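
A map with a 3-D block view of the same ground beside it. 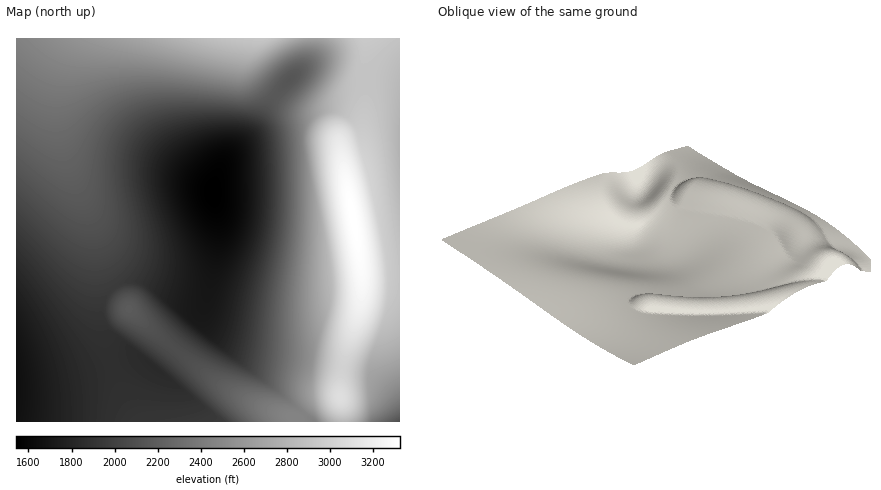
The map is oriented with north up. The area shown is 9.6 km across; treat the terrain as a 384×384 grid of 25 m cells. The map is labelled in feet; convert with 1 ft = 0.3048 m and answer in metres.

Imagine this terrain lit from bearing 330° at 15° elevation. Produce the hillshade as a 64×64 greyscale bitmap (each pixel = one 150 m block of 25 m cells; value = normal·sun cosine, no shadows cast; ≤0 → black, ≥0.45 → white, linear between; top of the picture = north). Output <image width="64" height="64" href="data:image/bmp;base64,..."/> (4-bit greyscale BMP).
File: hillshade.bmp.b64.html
<image width="64" height="64" href="data:image/bmp;base64,Qk12CAAAAAAAAHYAAAAoAAAAQAAAAEAAAAABAAQAAAAAAAAIAAATCwAAEwsAABAAAAAAAAAAAAAAABEREQAiIiIAMzMzAERERABVVVUAZmZmAHd3dwCIiIgAmZmZAKqqqgC7u7sAzMzMAN3d3QDu7u4A////AJmZmZmZmZmZmZmZmZmZmZmYZ3eIiZmZmXZmVDIQABERmZmZmZmZmZmZmZmZmZmZmYd3eIiZmZqZd3dlMhABIiKZmZmZmZmZmZmZmZmZmZmYd3iJmaqqu6mImHZUMiMzM5mZmZmZmZmZmZmZmZmZmYd4iJmqu7u7qZqqmHZTRFREmZmZmZmZmZmZmZmZmZmYd4iZqru8zLqqq8y6h2RWZVWZmZmZmZmZmZmZmZmZmId4iZqrvM3Lu7u83cqYZVZmVZmZmZmZmZmZmZmZmZmHeImaq7zN3Lu7u83ty5hlZ2ZlmZmZmZmZmZmZmZmZmHeImaq7zNzLu7u7ze3LmGVXdmaZmZmZmZmZmZmZmZiHeImaq7zNzLu7u7vN7cqXZFd2ZpmZmZmZmZmZmZmZh3eImaq7zMy7u7u7u73tuodURnZmmZmZmZmZmZmZmYh2d4maq7zMy7u7u7u7vN26h1M2dmaZmZmZmZmZmIiId2d4iZq7zMu7u7u7u6qs3bqHUyV3ZpmZmZmZmZiIiIdmd4iZqrvMuqu7u7u6qqvdypdUJGd2mZmZmZmZiIiIdmd4iZqru7uqq7u7u7qqqt3Ll2QzZ3eZmZmZmZiIiHZmd3iZqru7qqqru7u7uqqqztuoZTJXd5mZmZmZiIiIdmZ3iJmqu6qaqqu7u7u7qqq93Kl1Q0Z3mZmZmZiIiJh3Z3iJmqqqmZqqq7u7u7uqqq3suYZTNneZmZmZiIiImZh3iJmaqpmZmqqru7u7u7qqrO26h1Q1d5mZmZiIiIibqYiJmaqZiJmZqqu7u7u7u6qr3cqXZDV3mZmYiIiIiJzLqZmaqYiImZmqq7u7u7u7uqrNyphlRXeZmYiIiIiInNy6qamYiIiJmaqru7u7u7u6qs3LmHVFeIiIiIiIiIiK3ty6mIiIiImZqqu7u7u7u7uqvcuYdkV4iIiIiIiIiIis3LmHeIiIiZmqq7u8zMy7u6q8y5h2VXiIiIiIiIiIiIiZmHd3iIiJmaqru7zMzMu7ury6mHZVeIiIiIiIiIiId3d3d3eIiImZqqu7zMzMy7u7vLqYdlZ4iIiIiIiIiIh3d3d3eIiIiZmqu7vMzMzMu7u8uph2VniIiIiIiIiIiHd3d3d4iIiZmaq7u8zMzMy7u7y6mHZmeIiIiIiIiIiId3d3d4iIiJmZqru7zMzMzMu7vLqYdmZ4iIiIiIiIiIiHd3d4iIiImZmqu7vMzMzMy7u7uph2Z4iIiIiIiIiIiIh3eIiIiImZmaqru8zMzMzLvLu6mHZniIiIiIiIiIiIiIiIiIiIiZmZqqu7zMzMzMu8y6qYdmeIiIiIiIiIiIiIiIiIiIiJmZmqq7vMzMzMy8zLqZh2Z4iIiIiIiIiIiIiIiIiIiJmZmZqqu7zMzMzMzMupiHZ3iIiIiIiIiIiIiIiIiIiIiZmZmqq7vMzMzMzMy6mHdneIiIiIiIiIiIiIiIiIiIiJmZmZqqu7zMzMzMzLqYdmeIiIiIiIiIiIiIiIiIiIiIiZmZmqq7vMzMzMzMuph2d4iIiIiIiIiIiIiIiIiIiIiImZmaqru7zMzMzMy6mHZ3h3iIiIiIiIiIiIiIiIiIiIiZmZmqq7vMzMzMy7qYd3eHeIiIiIiIiIiIiIiIiIiIiImZmaqru7zMzMzLuph3eHd4iIiIiIiIiIiIiHd3iIiIiJmZqqu7vMzMzMu6mHd4d3iIiIiIiIiIiId3d3d3eIiImZmqq7u8zMzMy7qYd4h3eIiIiIiIiIiHd3d3d3d3eIiJmaqru7zMzMzLuph3iHd4iIiIiIiIiHd3d3d3d3d3iImZqqu7u8zM3Mu6mIiIh3iIiIiIiIiHd3d3d3d3d3d4iJmqq7u7zMzcy7qYiIiHeIiIiIiIiHd3d3d2ZmZmd3d4iZqqu7u8zNzLupiIiId4iIiIiIiHd3d3dmZmZmZmZneImaq7u7vN3MuqmImIh3iIiIiIiHd3d3dmZmZmZmZmZneJmqu7u83dy6mIiYiHeIiIiIiId3d3dmZmZmZlVVVVZniJqqu7zu7cupiZiId4iIiIiId3d3dmZmZmVVVVVVVVVniZqqvP/+3LqZmIh3iIiIiIh3d3dmZmZmVVVVVERERFVomaqr3//+y5mYiHeIiIiIh3d3dmZmZlVVVVRERERERWeJqqu+//7bqZiId4iIiIiHd3d2ZmZlVVVVREREMzNFZ4q7zLve3bqpmIiHiIiIiId3d2ZmZmVVVVVEREQzM0RXirzd3Lu6qqmZiIeIiIiIh3d3ZmZmVVVVVURERDMzNFaKve7u3LqqmZmIh4iIiIiHd3dmZmZVVVVVRERERDM0Rnm87//tyqmZmYiIiIiIiId3d2ZmZlVVVVVUREREQzM0aJve//7cqZmZiIiIiIiIh3d3ZmZmZVVVVVVERERDMiNGir3v/+26mZiIiIiIiIiHd3d2ZmZlVVVVVVVVVUQyIjRXm97/7cqZmIiIiIiIiId3d3ZmZmZlVVVVVVVVVDIREjV5vN7ty6mIiIiIiIiIiHd3d2ZmZmZlVVVVVVVVQhAAE0aKvN3LqYiIiIiIiIiId3d3dmZmZmZmZmZmZmZTIAABJFeavLupiIiIiIiIiIiHd3d3dmZmZmZmZmZmZmUxAAACNXiaqqmIiIiIiIiIiIh3d3d3dmZmZmZmZmZmZlMQAAAjVniZmYiIiIiIiIiIiId3d3d3d2ZmZmZmZmZmZCEAABI1Z4mYiIiI"/>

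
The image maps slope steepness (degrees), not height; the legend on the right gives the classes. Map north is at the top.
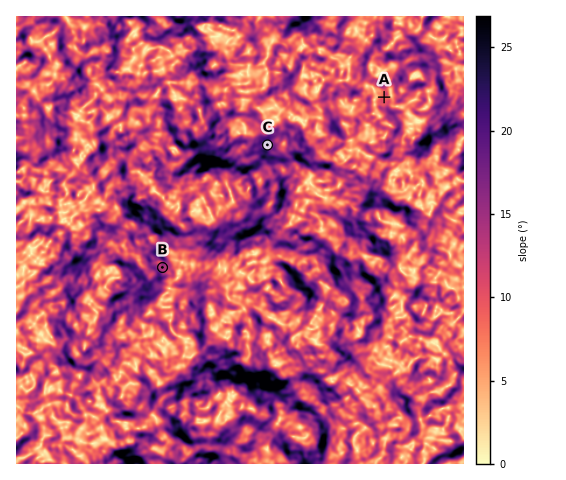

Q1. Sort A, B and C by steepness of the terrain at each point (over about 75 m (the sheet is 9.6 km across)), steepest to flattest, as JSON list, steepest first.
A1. ["C", "B", "A"]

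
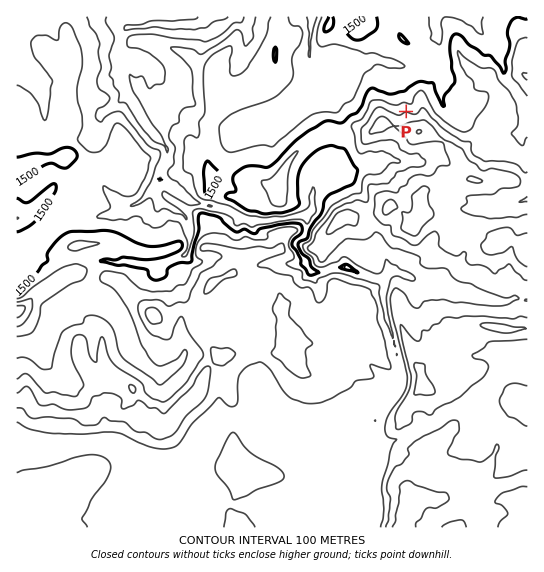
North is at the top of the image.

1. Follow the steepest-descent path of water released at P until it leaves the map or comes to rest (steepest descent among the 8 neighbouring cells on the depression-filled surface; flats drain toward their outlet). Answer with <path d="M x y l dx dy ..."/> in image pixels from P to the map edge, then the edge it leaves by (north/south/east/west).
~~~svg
<path d="M406 111l0-18-5-8 0-18-3-2-7 0-1-2-4 0-9-4-4 0-6 6-8 0-1 1-12 0-1 1-4 0-14 8-2 0-7-6-8-10 0-2-1-2 1-2 0-18 1-1 0-17"/>
exit: north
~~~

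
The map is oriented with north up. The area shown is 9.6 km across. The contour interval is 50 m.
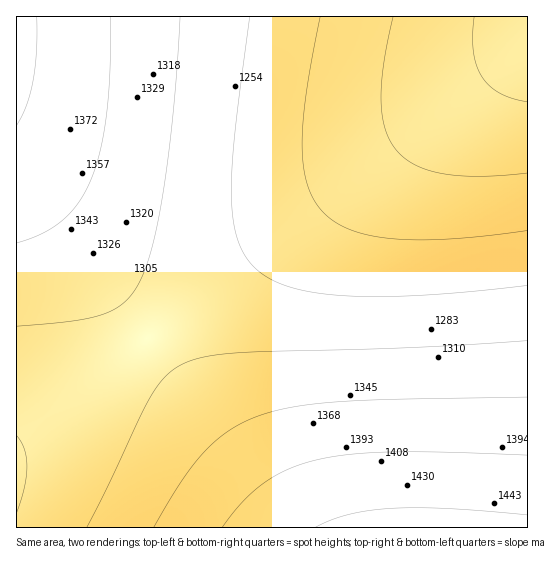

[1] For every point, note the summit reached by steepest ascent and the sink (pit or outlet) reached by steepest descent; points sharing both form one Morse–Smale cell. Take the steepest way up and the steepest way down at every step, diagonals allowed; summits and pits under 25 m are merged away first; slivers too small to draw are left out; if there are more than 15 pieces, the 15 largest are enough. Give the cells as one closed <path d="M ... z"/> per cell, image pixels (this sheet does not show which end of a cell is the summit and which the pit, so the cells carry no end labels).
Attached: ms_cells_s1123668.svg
<path d="M527 47l-379 291 146 190 234-1z"/><path d="M527 16l-510 0-1 150 131 173 376-288 5-5z"/><path d="M147 339l-131 100 0 88 277 1z"/><path d="M17 167l0 272 130-100-4-8z"/>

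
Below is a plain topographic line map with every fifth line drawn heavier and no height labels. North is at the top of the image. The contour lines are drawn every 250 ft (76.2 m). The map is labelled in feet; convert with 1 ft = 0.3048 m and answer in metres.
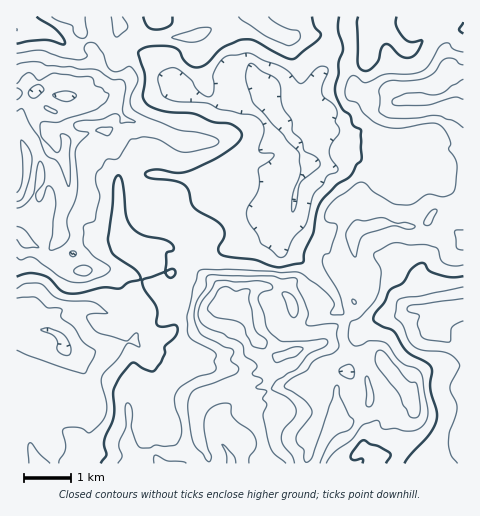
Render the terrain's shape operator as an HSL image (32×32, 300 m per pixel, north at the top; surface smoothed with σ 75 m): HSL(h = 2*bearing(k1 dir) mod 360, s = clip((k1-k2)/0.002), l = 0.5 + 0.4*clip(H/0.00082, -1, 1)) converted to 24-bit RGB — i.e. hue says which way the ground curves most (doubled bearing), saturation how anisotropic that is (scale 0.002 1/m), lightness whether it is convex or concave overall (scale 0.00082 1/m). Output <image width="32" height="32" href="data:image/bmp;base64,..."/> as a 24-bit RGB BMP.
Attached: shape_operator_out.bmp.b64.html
<image width="32" height="32" href="data:image/bmp;base64,Qk02DAAAAAAAADYAAAAoAAAAIAAAACAAAAABABgAAAAAAAAMAAATCwAAEwsAAAAAAAAAAAAAoltTlrl4ZlV3lWWRbad8QGt9aWQ2wpscVueQ3VCthVvKj3zLU0B6tfKgiWrEGgxTfsKNtTFx1WfEzv3YKBNu/8S6PSuFHn4yUIxEZTttf4lQy4lzlFFYN3hKdadYlG1Im7eTnnpucmJ1XYV+jbaFMi6Pjni3tujBcdBXeDyKU6m4oCOq13Khvf22Ow89TZeJYGRFdz9o4/3OZHAxOitSz1hp6HGms5JaDzowektNgpNaiZBFuJpOVpNzVK1YNiVwaqtwp3qoi3ujdLe2ooGVKFFzpF2t0rBpyapSNYJ/VWcyKBct7vCo4+szNh5UkVxhVXFqUaeX89+sjGdIMmBVMHd224mp79zrNiqkNoCNsI6yrl+Z2NCCO797YZN/JXBxR4xUVm9MoaFoan5edmJbSnJ6KxxJ48yOxNCAYUCXei+ANkV94uuu5WgzEyo0gHivmqy+WJ6uxZ+S59PcUHHQJlaYtb6LlbuG/kD0Qbi8T3eLiWKt7PDbb63YWUqznGeooJSBWmOGn6B5fXxpaIR7YkmIMSFnzey4xHVwUUaKbk2yRnjBrcu9+tHtejneG4s7WZNBglqPoue/yOXpmTbHSzSIy5dlZrtWYSCD6KqjQ0COZ6pR6PrRNUKZXkd9kXGeZ4VncF50jp9/hZimcZOsTxpueM/FtsmQsHJzTVuMZquAMJawhcGwlYvG17Hz5NP4gEbRsbhTq9MAKjECODAQWEIuh9xkgUfRcx+W375fcTBsqvS/8/jTPSBRXVBHb29OaW+phbrRpNPih5PNizSpQUKtf6+ztImRvrySQUSozHh8OkgdTHsaRloeQUETYDMKsjg0tll646WW0V6dHJlYMZ2PNeogJg0VmNAvuiuGlfiydf/94qWsuxXajnKnV1qegbbRV66/gFs1SyUjWiUubJZCP25InYBlzNueQxU7n5VPwZTLf5q3fkRrdS8+nUe2z3I1Po841rz17r73znSCIDgaXXwlLpK2W+Xmakfhzf/MPCxaWpWtr1zWxbfejTHaf11BbkE5hmZVTyVJiUg+urdDOlMgMoQLej4PWpLCXq+3s0aDmh4aYisdeZQ+H1kxn9pr0/jrEv/2Y3Ts+sz/6sz/1Or2LK7JMDxnU9xg5IJXWatSKD45VWI7hDgvZx1IdTYia1kkWzUlUytCb6J4pbytjJTUxMvnJUZ6t5BFdYAkFDY43Dix1JqYebWXRI+ii/uLXdpBNBQeLiEFFpEGZZjD+MrckECNFj4qYNBjtoN/wnJ7SjFOTWBARDGChaK7n23Tz6DeOFe2Y4fLi9HWhMfCpIY9d2A2wFyUSnqKzYWWHGOhPBHI8ODbrJXBf6TGv/LEX5WsNg1J6MOOQeN6DUcVXmsU1gBZxttLJFUJNEkNZYknnDSInlRWFGEjJXIiJ1IQZWQrrCIvdn8YOVoHOU4RkpVQU5NWUqOGdUF1ntaILFSkBUVf89jf4KfVpN7V3duAPhgoLBlE1frRa1DLekKRXEWWiSjS89jmzZfHQK6MTxIcRkAQW2scfWIuNk4ZRneEMDtKllh/zaukuJ15PYxRQ4VVfa5sKUpYe5rQu+vPZy+iJ3uPJGke2/XWn5js+83+07L/e83/9O+uZiuAbWSlYxZcZ+2KnDM958KohTKUVWO4jIbUqY3Nn3y0dXaSiE2kSUGLS6S3rtPv4c/8z9j8ebnvjLPhic32MoKkxkMwPUVRRYhwev/PXd5Qk2xCXpRAz1pdrm3g5Znp9j3gZA9IiNRsdjRDfLxIyeGjpUC/gqKlQlt5r1SdtEZqqYd9xDxuQz+PUeJ+C+VdYMEn2pJkX1HMRYzESQoTOCYbobVUW1WJjc1wQHUeRV8cYXYzfH9Dl50sISQPSjAUgRActFuuu2p2oEyNqPWjbjpikWN+uGB3XUtvKjJZ3Z7IxLKivuLqgMX36pXn0M0wFZtCqpRTdahDKQogpV54dK+pW5BQaElOusiAjoJjZ4NIU2IwWXkqco89XTtuS0x9cGykurWajUWfzmiC1/NFSjcsZG9Ni11SnVlsQn6QObWW5H/Fp+DIdTKEVph88evVWT24fmM5tbU+MCJonn5snqptaoq1da3DnbWrnpCxl46zeYisf7GzgWeNR2ZvQXaIXkyB4WlHJVc8hqLS/8zmdFjVT1quX2jEhp7Rc6mqNoyfeuLQRUcXbDcunYlm7dhhQSVdlLyTXYSvJBloocScfbSxan2XZIxwhZt3f5Z9lmqRrp+CcFtWa2BZkHxsJVZYPDJY1oui1IuvG6hBfM5IsX7To6fle5TYlUXU5rnRPbB/MXIkC8mEOcCcMkx0/N6/E2Z8vK+VYZKoFRZewdOccWR4f29sfI5ueJVidXxda2JbsWZNhnFcaH9yb493P05xMUlqW72p48vezKnWiaxjTpNPg31Xb1dXR2Bon86SxY7q6ZHF/8zPFFCFQylp+/jQE2i5nax0q1hpGR1etsqQbGSMgoeXj5GZkn+Gg2xzamBznniEtaaabpGZbX2GVFd6LniQR6N7e55evISp3q20aHmShHxsZ1ZjaYVoebVRNSQh0V87/vLNAxI/i0OB7v7NFxqYklpTqmdLH0tcmLVjbm1Tem5LhXM+f4FBd4JYapSWbqauvqCsmF52c19qcoeAKIF4VGyLUqc9YVox2rtwnkhji1taaoF3aJZvh2xPXDZeq5Nm9fLAIwBGS8JP6/7NGQo+pGpgrkduO5x1dZRgc114gWRxnXZhm5JdcoFKVoQvNVQhbGstxnSVbG+tXqOMXkxzIx0Tp3o1PKdGlqVFm3hcipuCh2uRe05PgV9cY4aFY4Jz0PazUAB8cPLV/+fFGg07UZNRpUhxfcSFcF2DXktgfVlkjI28vaDanZLXkqrOW3ysW7J/HqRTnHjPkFG+kTySQVmvlbzEh5ewkVmDqppri3pFbVpEaqKCdpi+iW+yUqpmGgK1k+ZHRSxqw++mninyjEDPodDVslZhbTNSXrHMkubzgbzXgqfFl5rT1Kjlo4nYuJnOjcXCJYqojyB7loRpUIxnOGtBnUo3Y4FAq3NLvnRAdbJCXq0fKigPViYXsXAzLgUn5LpLpGokwK0ALi8ELVsJQGUdVuyizOz/pMXzf2XCjHnAnaq+a5qfXGOQt3Gpn5XF1L3cKgUufSYeiahxbLGZUx2mpEtEuVdWuEBpwqh1tIlOxUA+L2SINtGxddDCYo//lpj20O/7ilb/8Mz/sKPydW3KY/9tFT8YQWM5VGlBaW4+kWc4f0AnZGs3iYA6ZaIraQ8QPA1Puc6qcZ6NsWNTIwkq4eWRU8SuXWu+5q7UxJvllIngk5vgLqiPmo00//UhECsKk1MUSj8fZZEads+BlJ3V88PIL3JJJ1lEW1lFYVJBd007qKxhV6CAwKVeR4Chg06PQk6IsZJqmLNaVTygPirn7ezebbbLNUXMveHWqLrbs6rhon7OwnzosZbv8NvoRWr12db1zdf70d36xrTqPrHL9oTW8tnrNSeBXElZVDNAlXUueNUuM2pz09tuPCpebzs/UDczhoY9utVwGFBTQFuBu9mWfOXoLl6tlNubUJu+i0e04kjDwmx5RcmzlMSlwX6XNqRWeZVgYysr0H8aaF0aTT8W6bh1gSOFkkeTbDKNwNG51dCeGUU2t9QoKQseeTspYoJLb9Bph8J9PEx3IlJx3/SxNVgWRkslnKYkXHQyQj0nVVYv7unRaJW1cJF3uJSMnW5jLg8Qci8VqcpuwyNsI6stpj8cVh4fT0MiSWsukbxKx6uIxVG/PJWITyqhdKK7nFhzudl+ZIxNP3FaGENM5+JxrzO4PF19psOJZDo3LU8oWJmEl99ReaQzfYsnakcdURUHWBYgkuKFTaBPli2O07F3Qp69iaL60cz/zs3+3tX2tqTek2WphWStdjWCnDtizP/9z+D8sqbmiZDdFxB/yuOmTZmxPnebrFBcnCxce8BLDm8qlL47wI9KUWsZVy8dfDIhNO4gT9BMelp+MDl03vTXUFi/MmhhRTUme3gzjaFMslVu13DAlT2bmzyozP/mT77YcD9c0pmEQ0V0Oh9z496jmn1fK0FRgkZ7qXe51sqxcFGQgoY4dtg6"/>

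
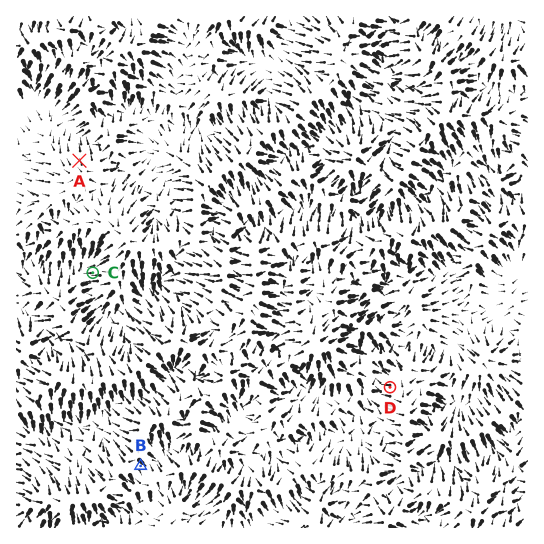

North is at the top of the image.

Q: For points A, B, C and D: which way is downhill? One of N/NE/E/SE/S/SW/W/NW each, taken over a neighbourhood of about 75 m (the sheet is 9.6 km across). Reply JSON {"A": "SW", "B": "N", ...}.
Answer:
{"A": "N", "B": "SE", "C": "W", "D": "W"}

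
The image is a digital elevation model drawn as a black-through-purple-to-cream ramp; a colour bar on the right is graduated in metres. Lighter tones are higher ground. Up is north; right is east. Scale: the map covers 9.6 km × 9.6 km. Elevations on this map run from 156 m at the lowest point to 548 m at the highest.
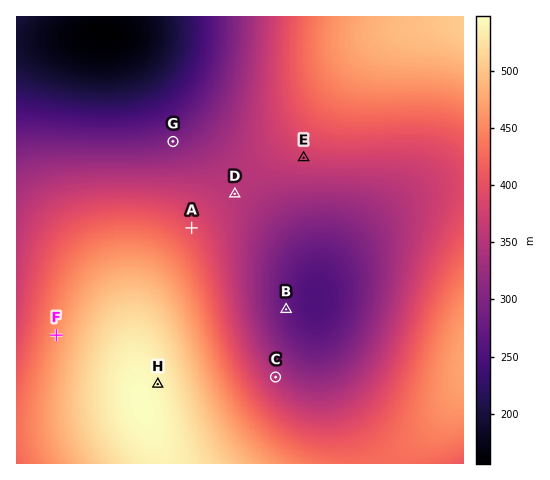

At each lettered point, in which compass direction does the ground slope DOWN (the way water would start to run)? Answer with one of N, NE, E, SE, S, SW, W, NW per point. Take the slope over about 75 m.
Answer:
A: NE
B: E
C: NE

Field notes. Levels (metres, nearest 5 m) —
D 355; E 375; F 460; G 300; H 540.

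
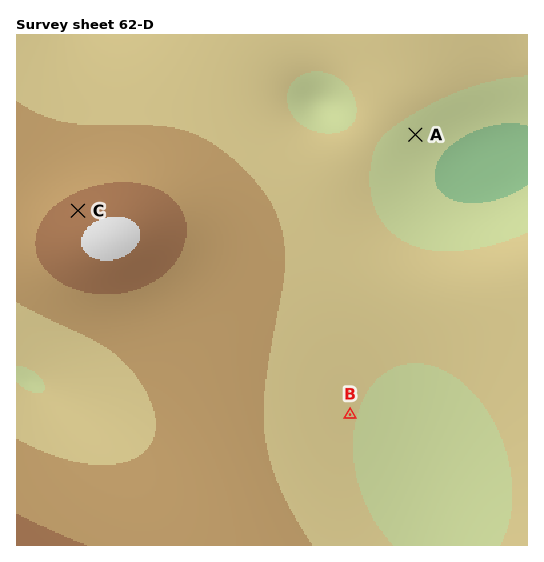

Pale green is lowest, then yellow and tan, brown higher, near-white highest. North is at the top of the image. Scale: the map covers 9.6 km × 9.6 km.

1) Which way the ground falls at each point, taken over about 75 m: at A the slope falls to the SE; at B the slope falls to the E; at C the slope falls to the NW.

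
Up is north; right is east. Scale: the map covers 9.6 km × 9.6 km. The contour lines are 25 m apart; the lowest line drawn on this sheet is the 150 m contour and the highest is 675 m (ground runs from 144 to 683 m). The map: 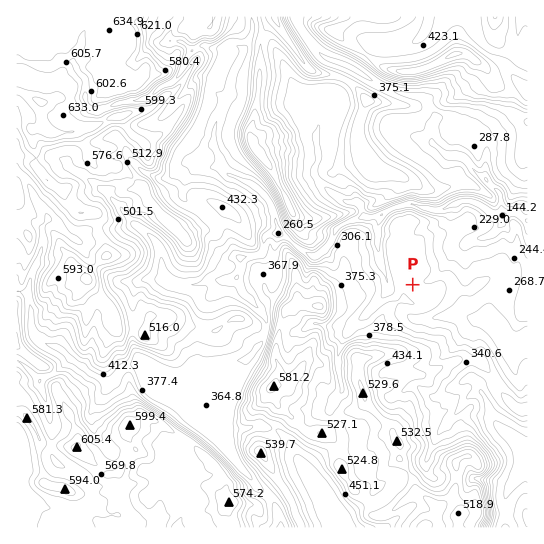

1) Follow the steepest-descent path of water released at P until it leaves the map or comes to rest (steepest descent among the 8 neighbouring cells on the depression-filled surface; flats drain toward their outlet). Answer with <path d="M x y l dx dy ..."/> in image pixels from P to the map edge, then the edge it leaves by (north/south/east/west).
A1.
<path d="M413 285l6 0 4-3 6-1 4-4 1 0 11-11 0-1 9-11 0-1 7-7 2 0 4-4 6-3 10-1 10-4 8-8 1-5 8-8 5 0 12 8"/>
exit: east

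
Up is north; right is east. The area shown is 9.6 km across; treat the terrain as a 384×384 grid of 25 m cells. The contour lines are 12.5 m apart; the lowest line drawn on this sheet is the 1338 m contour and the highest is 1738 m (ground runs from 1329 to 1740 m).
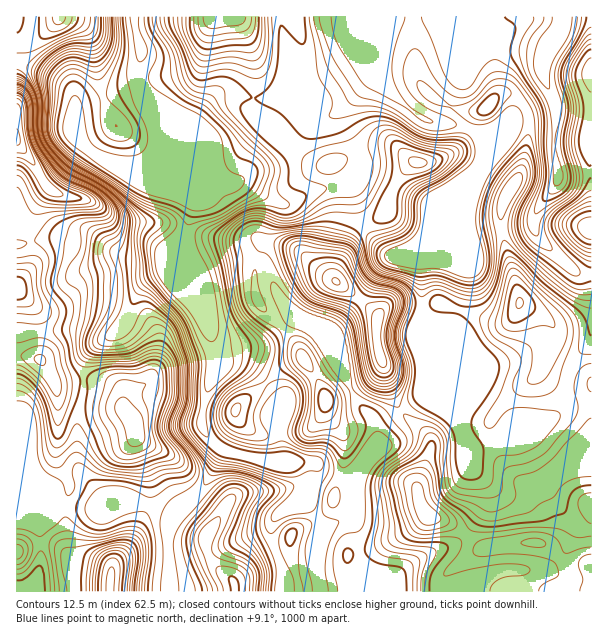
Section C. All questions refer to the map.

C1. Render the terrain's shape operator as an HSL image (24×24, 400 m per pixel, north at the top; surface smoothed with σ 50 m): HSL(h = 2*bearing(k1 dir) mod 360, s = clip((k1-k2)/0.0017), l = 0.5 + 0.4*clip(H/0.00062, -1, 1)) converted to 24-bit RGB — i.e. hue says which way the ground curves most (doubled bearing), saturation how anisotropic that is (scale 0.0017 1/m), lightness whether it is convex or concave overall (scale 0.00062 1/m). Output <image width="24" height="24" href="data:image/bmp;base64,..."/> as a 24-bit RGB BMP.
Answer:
<image width="24" height="24" href="data:image/bmp;base64,Qk32BgAAAAAAADYAAAAoAAAAGAAAABgAAAABABgAAAAAAMAGAAATCwAAEwsAAAAAAAAAAAAAUY5JZkWTQl+O2taa1MOUMTxdW1Z4ck1ugseE2dO9PDGNfqZkWUp+n6B7eH92eW9nRl55w6+dhXpwZYNogY9xanWIjnF5lYBwe4zPSZu2WYqxoN3d8driVD+eRThznrx2TMVUrqp1dSSBrLpwP0RvraOSiF6Vo2JyQXM8WIw6pG2Dp4CsfmOfZZl8ZqORfKSpoUlTVJt2Z6lcLFElxok+v0SBNUh2x5vQyZN9VolEIzFh3rzHS0mJZpdeaVZ9pW+YwYqoe7mpUMKjaZylfnSvjn+6pGqWgWdYf39/eIN2lY9XYnhtbn5YmW9XWHVoMm5Y46mttnuGNmlbMXAooUOObK9tWE5xgGd3qcWZi9KufluoeF59fW9ff3xgg2Zxp4aegH9/g2xhqHhyeT04ZlsugKJMd3ZWLKlvacu/4Nftq4vnk03QT2+WvYdtOkuEmJbDyNm+pLJoO0JRdVZjmoh5f3+WboaCbZptb19/wZ94VD9uo3a1xbLPgaavuu3qhMjkTEQRNiIFQjEORTgaTE0fzsZjK25dNoRJvm5az593OzxmZYWFb5dxfG2DnX2Kg4JyTkh02r6UP0iCdIx9p6uIqd6fR7ApJwwhmCNZks20fJHIilTcr57VhsyeZVqfSl5sRp5V4Na1XDR9k5p3bn9sZ3hra4dznYKKSjJZ3OCRN059joefkrWSy5OAs5VjBhkxoZTUzb2hT2FrL0Zf3rCfc7mKYS1NaJ9JWb99gEM+YGCBon2Vj254e3xmXXpjj5RoQDheu+WsQUmObZmdtpKUv4yO0dGyFiVTJoBu1IehvWKeLShFoOePoDSmyCGSuuaUHm90f35/f39/Xnt7pHuXpY6bZo+ReHyedqHPn8aYO5+iXrHNjGi716u83cTBRCqROE1nWXBIp1uAqZDPc9OMPx5WyGuN3fXWKxN9f39/f39/dmF3bX1coYp2kJ9tWJeGaolVrp9krYBPECUQOkkrrq9J3NSYQiJidFF/c01JXYBDfNV1i0RjNyJSvtyO2vNuIRY4f39/fnJ8kViIj550YI1psaWKTXKAcJtjgbKZooONd2adOnR7jtCUxY12YiVoajl2un+GltO2e0VQZTQgLk0hd+OI9tvVEThcmWp2Y4itXW2zyZiifaimk7+2Z1CqnMWfWHd2pHiDg3WRXJ6QZMhYVB89eV16STZtw9eqklN3hCt9wrrXyu7rWvTk4NvwYgP3rsLSX3eybTGQ1suelsa0cYKTcUZ6voiVkmaXcZJabZeJoY14Pn98bll3cld5SEt4usyRaTl/dbOymM++2N/BM5o4JR8OXS4ehHs2ZUs4GB0x4vXKbnOdajFMdj4jgoxQjWFcsaOIaT0+g8NaYTZcTXZlYFGYbn69w8KlRXrF2e7yhbDDvpx/xQ5VXUUqN4JMf39/fn1/Mip3wfWSSyJHdiBSx8ejnXR+g1pDcFYseNpukNjyb2vggoTPPoygNJKZ27jLX8S0TEwiqFg9kl9St1S2173PR5O/bG9+bm1+ZES56emIDBwzlKDbzszeg0B7ye/zzOf/zu39lAuRVx8jeE0+dmleUHtMQmUppTgzfIRSXIFAgYZUYlV10quUiTwvI1Qlcn95M2WR99jUKZRzDjMrz59QRd56wP/hPoAhMgEBWR0ff393f39/e32AiW98VW5TdHhLopN3nIimdp6ISmZroXNn36HPtKfgI4VgJ2tm1auW6crFCgcsxdZdzP/OLQ80KwgWiUFRh6RzXZSQf39/f39/elh7jVNperKOc6iRcZSRoH2edlyYicCwneHar4DV6KfqTUaAMHlL7cWTDAQv19q2/f/MEAopSkNviqaWorqscFaHf318dFFYfk1oib2ojKufhHp5cHhnYYBsdpumjdKQWiMiQjMZjEknt61IQ29m4d+aBw0y1saX+eLSIAlTPDtgjLRvioJkeldzgkljmJxiZq+aj5xzfIdpfnF2gox+dJeDWYVXeUI4kUlpkMW9T3yo2qTFZ3XEh9OWHwkvw9Z+704ANx0tOjZLlcZbTXt3bl2Xf1abwqaLWHRdiYxkZaNqaGl/fZ56d4OGeGd3c1+Cja+Li4lsX1xtV5hVuLyCaTJfNiaU3NvCwnSAt1KFPm5xp9uVNHOMVzhgZEZWyrqQenaOdqR1YK6RaliGfat6cmV5eW99bnaCnaKEg3CBd3V+c4hvppdkaVN0JGJn2MeeXV+T26vIlbPUudm0HB1caj2VeoWsw7GnoJKzpsinQFWPl7VqW493eGp7dnd+c3x/k5Z3gHJ8fn2AeYN8m4J+nH2hP2h/h8Uy"/>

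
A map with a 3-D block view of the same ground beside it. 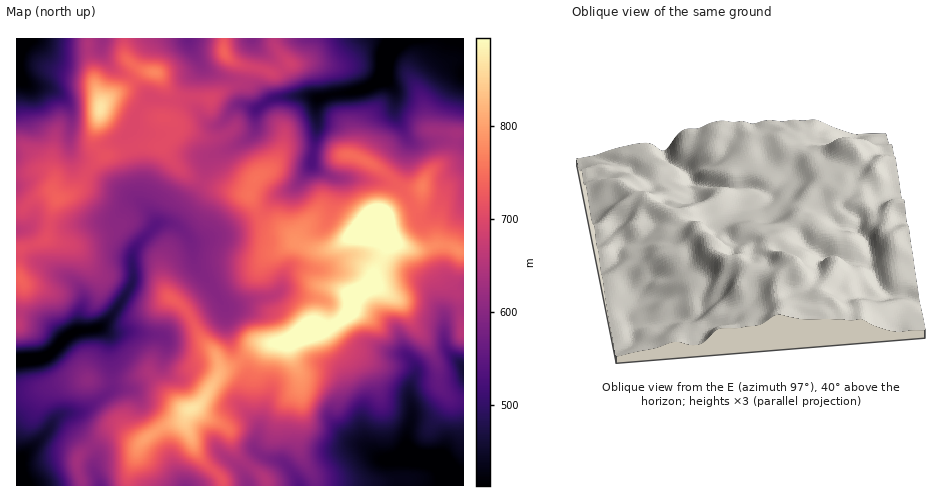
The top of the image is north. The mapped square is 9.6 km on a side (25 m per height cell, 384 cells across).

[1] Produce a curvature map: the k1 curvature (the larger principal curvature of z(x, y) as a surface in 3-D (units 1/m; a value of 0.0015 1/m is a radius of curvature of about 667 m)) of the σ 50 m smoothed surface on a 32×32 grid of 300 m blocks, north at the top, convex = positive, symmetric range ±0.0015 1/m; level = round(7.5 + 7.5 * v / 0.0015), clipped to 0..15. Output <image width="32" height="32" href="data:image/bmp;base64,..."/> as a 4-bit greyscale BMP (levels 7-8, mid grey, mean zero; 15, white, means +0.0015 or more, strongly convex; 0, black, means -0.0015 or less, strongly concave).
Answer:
<image width="32" height="32" href="data:image/bmp;base64,Qk12AgAAAAAAAHYAAAAoAAAAIAAAACAAAAABAAQAAAAAAAACAAATCwAAEwsAABAAAAAAAAAAAAAAABEREQAiIiIAMzMzAERERABVVVUAZmZmAHd3dwCIiIgAmZmZAKqqqgC7u7sAzMzMAN3d3QDu7u4A////AHh3+YyYh2f7jMmMmZqpmZiJmueKyYifuLuIyoiHeImJeKrZedln62yImchneIiIipiJm5vPqfiOiJiphniYmombeYrKmuzK66eXu4l4qYqZipeIq4WN/HeIqtmKebl5mpmqmYiIu5+WiIrLinm3ibvNyaqZmphs+Yh5uqmYp4q5iK2piJuLl+uJaqiImrt614mJ26qKh7r6u7yHmImGfqnep6qYmXW/mv///sdpyM2P6ah4e5l2+1e5evz/rZfZjsibr6nMvfh3eZe8f9ieuHy6u5vom96YiIh3mX7b77iaypiKzGvZiIm6h6zKu7l3iciHmquNuHiJqpiYeJq3d2u4iamKjJiIiZqpq6iIu9yuu6mpi4mpeHaKiprfub+6upeoh3m4iIh2mpqYev3oaJinqId4mYiIeKqpuoiv+oiXqaupl4iIeau6h4u6nMmamIioqnd3iKqpqqibl4iazImZqZuYd5yoiKrLd8ic6Z+YmKiZq7qqd4iavYn//Yd6yrqoq4iIiYmYh72626iYeYqYup+4eImYnKiulqqZmbzNmJuP6IiZmaqZ3KnMqniqiJaYf/qHiJvXmZmWqJy3und3eK+tp7qZvLy6eIiImMl3iamviL/5h5mt7tzMynyoiJqHvI3JuYnvuZ3LqamLmIl4eMuNiJd5+mnYeoeKiKmI"/>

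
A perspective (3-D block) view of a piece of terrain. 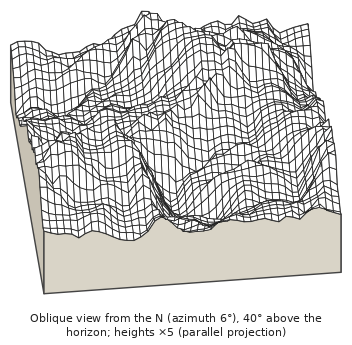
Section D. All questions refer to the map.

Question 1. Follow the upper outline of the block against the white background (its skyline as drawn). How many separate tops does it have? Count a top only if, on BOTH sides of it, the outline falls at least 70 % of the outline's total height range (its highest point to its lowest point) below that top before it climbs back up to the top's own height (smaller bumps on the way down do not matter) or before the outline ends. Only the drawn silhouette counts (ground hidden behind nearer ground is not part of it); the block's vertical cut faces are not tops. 0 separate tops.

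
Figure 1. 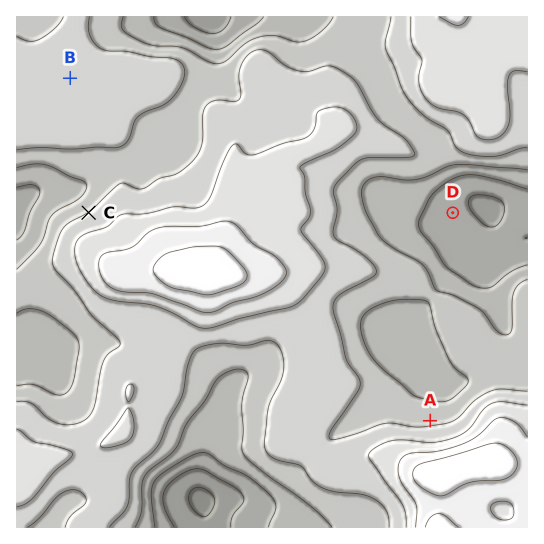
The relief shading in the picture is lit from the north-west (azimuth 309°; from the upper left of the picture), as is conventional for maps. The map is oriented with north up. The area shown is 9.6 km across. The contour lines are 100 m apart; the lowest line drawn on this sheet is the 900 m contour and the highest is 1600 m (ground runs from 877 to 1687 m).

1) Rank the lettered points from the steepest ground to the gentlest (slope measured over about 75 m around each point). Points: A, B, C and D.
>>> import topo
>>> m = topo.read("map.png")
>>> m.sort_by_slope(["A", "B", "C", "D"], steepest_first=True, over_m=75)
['C', 'A', 'D', 'B']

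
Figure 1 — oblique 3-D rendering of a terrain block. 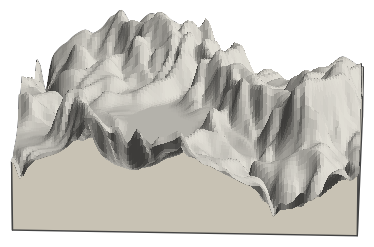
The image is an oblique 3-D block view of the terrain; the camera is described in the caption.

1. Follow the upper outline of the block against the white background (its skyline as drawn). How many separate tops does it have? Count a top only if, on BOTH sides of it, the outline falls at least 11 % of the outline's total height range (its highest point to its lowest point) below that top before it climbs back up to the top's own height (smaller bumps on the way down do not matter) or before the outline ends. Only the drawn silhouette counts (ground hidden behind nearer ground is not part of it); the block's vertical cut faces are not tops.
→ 2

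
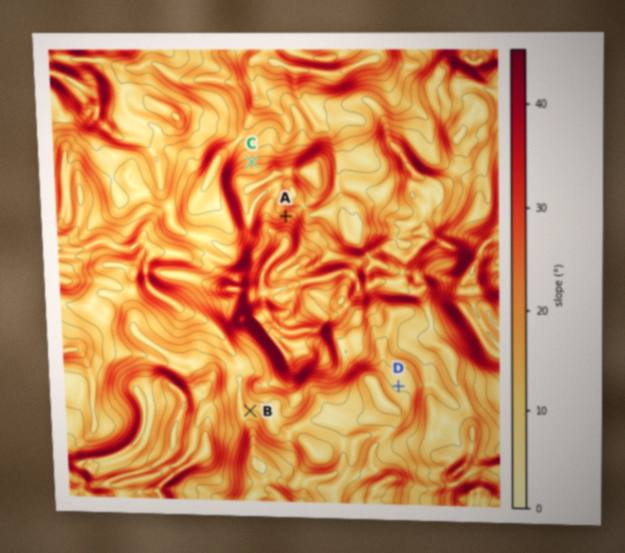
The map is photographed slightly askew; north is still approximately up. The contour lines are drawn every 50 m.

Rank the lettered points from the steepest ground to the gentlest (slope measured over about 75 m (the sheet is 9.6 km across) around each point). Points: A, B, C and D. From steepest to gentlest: A C B D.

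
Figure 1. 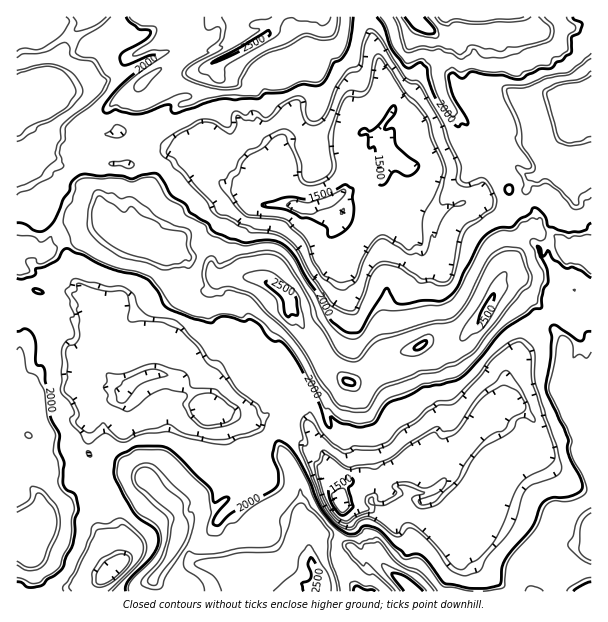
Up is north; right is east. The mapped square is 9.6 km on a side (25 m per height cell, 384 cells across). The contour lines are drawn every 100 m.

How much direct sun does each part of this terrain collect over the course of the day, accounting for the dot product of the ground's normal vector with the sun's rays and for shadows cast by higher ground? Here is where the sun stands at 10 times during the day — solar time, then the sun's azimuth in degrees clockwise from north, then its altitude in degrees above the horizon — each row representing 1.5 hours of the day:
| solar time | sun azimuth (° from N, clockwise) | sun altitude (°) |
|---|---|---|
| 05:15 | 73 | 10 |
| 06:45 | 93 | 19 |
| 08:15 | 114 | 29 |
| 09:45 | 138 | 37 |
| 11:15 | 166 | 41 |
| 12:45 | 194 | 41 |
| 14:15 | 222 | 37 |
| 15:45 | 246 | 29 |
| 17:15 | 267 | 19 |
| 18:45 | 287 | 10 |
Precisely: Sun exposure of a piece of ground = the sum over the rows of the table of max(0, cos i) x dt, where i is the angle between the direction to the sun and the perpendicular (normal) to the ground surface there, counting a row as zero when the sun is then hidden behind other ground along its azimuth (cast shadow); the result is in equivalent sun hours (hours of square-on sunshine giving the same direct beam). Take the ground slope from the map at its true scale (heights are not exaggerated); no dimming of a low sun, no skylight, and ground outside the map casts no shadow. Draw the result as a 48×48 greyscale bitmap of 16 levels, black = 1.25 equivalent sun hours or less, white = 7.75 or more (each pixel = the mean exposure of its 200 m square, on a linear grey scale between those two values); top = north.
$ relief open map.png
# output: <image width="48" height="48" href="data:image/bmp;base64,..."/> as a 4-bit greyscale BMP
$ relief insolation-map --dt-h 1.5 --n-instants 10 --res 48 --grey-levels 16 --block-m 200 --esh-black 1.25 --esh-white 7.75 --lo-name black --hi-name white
<image width="48" height="48" href="data:image/bmp;base64,Qk32BAAAAAAAAHYAAAAoAAAAMAAAADAAAAABAAQAAAAAAIAEAAATCwAAEwsAABAAAAAAAAAAAAAAABEREQAiIiIAMzMzAERERABVVVUAZmZmAHd3dwCIiIgAmZmZAKqqqgC7u7sAzMzMAN3d3QDu7u4A////AO/cmTBJ38u83dzLvM2nvc7GdRAQTKjO/f7tuUESadvf/dzMuct3rOc0diA4rMzN3v7duYZDNsuHeLu8u6lozrYTZjQ5m8zMz93cyomGVq6XVCITvJt5apUzZmdWd7zL3d3cypmHqL3KOKuorMyRA1InV4qYh2u7rc3cqc27zbvLU3y6rMhAAUEFi9y6qYnLq3zKurvN/e2b1ji6q3YQADaInMy7qqnMlliHeamuz+mreoRZlYcAAgKFBszLu6hDWrh4SJrN/naZmbt1rKlAM1SFZnzMuomXatzcmarbyoqFm8y63JdnaZZIllnMy3VZvd3LqpmpRalpzMy82ZZq3uu8yoe8y7mM3d3Jqplld2acy8yrl2mN3u7Lu6Zauqqc3d3cumlCVXhjEWi5anne7v7tvcpiaqmrzcy5lkRUISJBJVN8yW3d7t7t7uunRqjM3d24yqqpu7tjNIvLy73P/tzfzMyZlCq93d25qbgjfMqJre3ty87v/uzM/dypqavN3cypariXZYfN7u7Lus3u7d79ze3LqrvN3Lmrqqvclljd3dy7uu7LrO/u7+7bvKqczLesmr3u/u/s7su7u+3Ird3u7u7quomMqry8mrzM3tzN/cu7ru2gC8zu3e/tqYmbuby9y7y8zMvO3Lu83tx0Rpua3N7u67qal4rN2qu8zL3t27vf7slwBjFFi73+3cqkd8zdqau+/v/u293u/qdkNapzEVnO7suavM3dqau8/e/t3c3t7LlABEIkRFiN7O27ut3ciby93O3N7M3dyYgyKHiHQ2ea7s2rm9u8zP/+ztzL/u7pR3YQJqu1MXiZve27vPy83d3u7uy6usqIqHQiFbpANJiLvbqbvcztvN7v7+/XMGipeIRUNTJGmKiIvJeM7dyr3t7+7d2ZqUEjV4ZlRsgCiqmHM4ed3VNo3O/bm7q6UyARRmgmhjNpqpp3ms2mNniK2+272TN3d1ITVWVkrLu7upZ3I4lniLu6usyZZqtWYlEAIgR5zMzLq4hWymasi7u6mpZWnJSJiHeZmcp7zMzLndup3bvaFje6q5i7y4mGiZq83u7bu4zLmt28y1eGd5ZphDMxNZl5z9q7vO/cy3dZms7uy4RpzMuHy6hVq6eb3uu7rN26q4eLrM3dzMu8zcus3d3u23i8ze7KrdyJqYzsrO3czHi7vGqozMl83vzMzN3su8uaiau6vN3cypqzAmWavd2cze/bz9ze7dyqzLupq+3MzKu4qqY1Wc3u7M7u7a7tu966vKm6vfvMypupvLqFZXvu7tve3e7eyb26qqu8zqm8qKuavLuoiWeN3Ny+//7u/t3M2prLzIrMusy7vLu6zZpmnLzu7dvd3u7LuYrdzJvN7/7u7u3N7M6mSKqc3Ny8zM2t2Hvbzt/u7v7+7u7szuzMlHhTW/7bu8vcqJzu3O7f/t3v3v/9q8y2bNyWV2z+7LzLh5vu7u7v7/7dvN3fs3vLqszLm7aNzu7qiKve65zN3d3c293cuEe+7t3M3dyp3v7aisztciISM2hpag=="/>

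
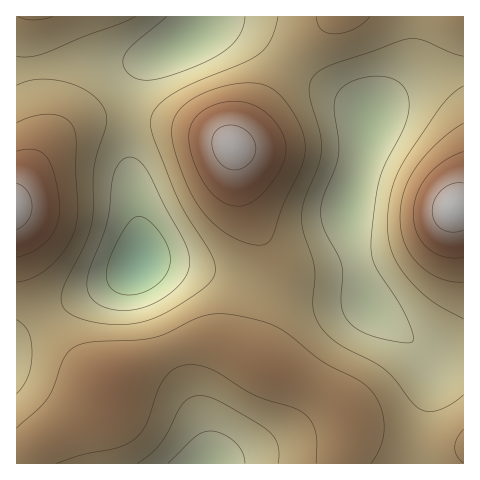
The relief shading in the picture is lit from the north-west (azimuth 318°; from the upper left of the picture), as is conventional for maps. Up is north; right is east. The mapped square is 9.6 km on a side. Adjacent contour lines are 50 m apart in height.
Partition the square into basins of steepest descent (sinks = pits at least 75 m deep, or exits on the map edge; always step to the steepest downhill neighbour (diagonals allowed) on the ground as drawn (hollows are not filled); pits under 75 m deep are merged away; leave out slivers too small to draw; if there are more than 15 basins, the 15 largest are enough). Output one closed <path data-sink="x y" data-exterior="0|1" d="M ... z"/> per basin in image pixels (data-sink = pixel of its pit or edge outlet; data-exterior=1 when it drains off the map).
<path data-sink="370 120" data-exterior="0" d="M463 16l-130 1-41 40-41 67-19 22 13 53 28 57 3 13-2 23-16 52 0 14 11 8 49 21 18 12 11 11 4 14 6 7 36 11 39 6 32-1z"/><path data-sink="138 263" data-exterior="0" d="M29 16l-13 1 1 428 22-3 23-13 34-25 19-25 57-31 22-6 13-2 20 5 31 15-2-4 2-12 18-65 0-10-3-13-21-40-8-21-10-45-5-7-16-8-45-13-28-4-29-2-22 4-29 15-15 15-25 37 14-26 6-22 0-17-11-62-1-29z"/><path data-sink="193 35" data-exterior="0" d="M334 16l-303 0-3 15 1 29 11 62 0 17-4 16-11 23 20-28 15-15 22-13 19-4 26-2 41 6 45 13 19 11 19-22 41-67z"/><path data-sink="204 463" data-exterior="1" d="M207 340l-13 2-22 6-50 26-13 10-9 16-17 15-44 27-22 3-1 18 328 0 0-7 7-24 0-12-4-10-11-11-32-19-35-14-37-19z"/>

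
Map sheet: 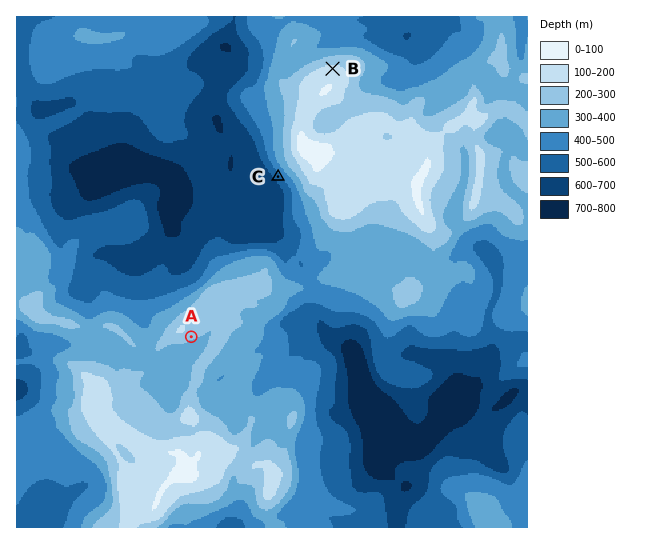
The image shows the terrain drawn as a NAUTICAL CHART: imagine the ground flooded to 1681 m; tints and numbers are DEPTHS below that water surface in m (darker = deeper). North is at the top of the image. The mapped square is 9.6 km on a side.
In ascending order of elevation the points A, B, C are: C A B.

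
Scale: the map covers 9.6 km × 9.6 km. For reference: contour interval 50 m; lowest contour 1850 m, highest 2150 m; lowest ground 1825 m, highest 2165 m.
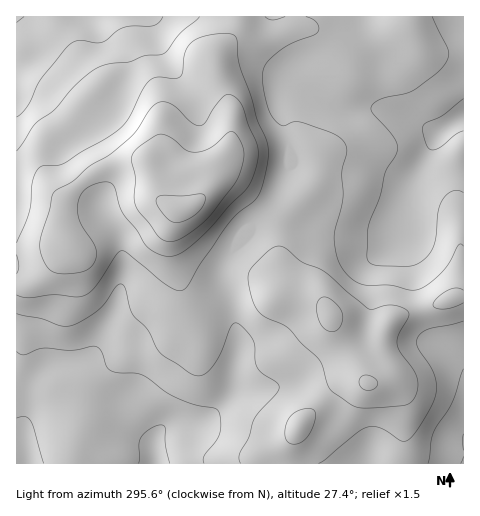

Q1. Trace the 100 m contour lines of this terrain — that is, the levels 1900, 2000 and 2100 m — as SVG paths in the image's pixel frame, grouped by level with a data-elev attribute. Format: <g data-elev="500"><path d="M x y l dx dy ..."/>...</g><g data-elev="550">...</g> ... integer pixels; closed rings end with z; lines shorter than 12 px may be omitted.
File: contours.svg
<g data-elev="1900"><path d="M428 463l5-30 19-30 11-34"/><path d="M17 352l7 3 18-7 29 2 25-4 5 4 5 16 5 5 7 2 16 0 7 2 25 17 11 6 18 7 21 4 4 7 0 16-4 9-12 14-1 5 1 3"/><path d="M463 193l-4-2-6 0-6 3-5 6-4 11-4 33-4 10-9 8-7 3-9 1-28-1-8-3-2-6 2-31 11-29 5-24 11-17 2-7-4-10-21-25-2-5 3-5 7-4 24-5 9-4 21-16 10-10 3-7 0-7-16-33"/><path d="M163 17l-4 5-6 4-22 0-9 2-20 14-7 1-14-3-10 3-29 34-14 28-6 7-5 5"/></g><g data-elev="2000"><path d="M290 444l10-1 8-8 7-16 0-6-1-3-6-2-8 2-6 3-5 5-3 7-1 9 1 6z"/><path d="M358 407l13 1 33-3 6-2 5-6 3-11-1-9-5-9-12-17-3-8 2-9 10-18-1-4-6-5-10-2-23 4-46-38-22-9-17-15-5-1-6 2-18 16-6 9 0 13 6 20 9 10 19 9 7 4 11 14 19 18 7 23 4 6 19 14z"/><path d="M17 295l11 3 25-3 23 2 8-1 11-9 21-32 6-4 5 2 33 27 12 8 8 3 7-4 13-23 29-41 8-9 15-11 6-7 4-10 5-19 1-13-1-10-10-24-6-24-11-28-2-12-1-15-2-5-5-2-13 0-14 2-9 5-6 5-3 6-2 19-2 5-7 3-17-2-7 3-8 10-13 28-11 12-55 34-7 2-13 0-4 2-6 13-4 33-12 29"/><path d="M463 290l-7-2-8 2-11 8-4 7 3 3 9 1 9-2 9-4"/><path d="M17 255l2 11-2 8"/></g><g data-elev="2100"><path d="M164 241l8 1 7-2 21-14 12-12 24-32 6-15 2-14-3-12-7-9-6 1-19 16-14 3-9-2-18-14-9-2-18 11-8 8-2 7 4 18-1 19 2 9 22 30z"/></g>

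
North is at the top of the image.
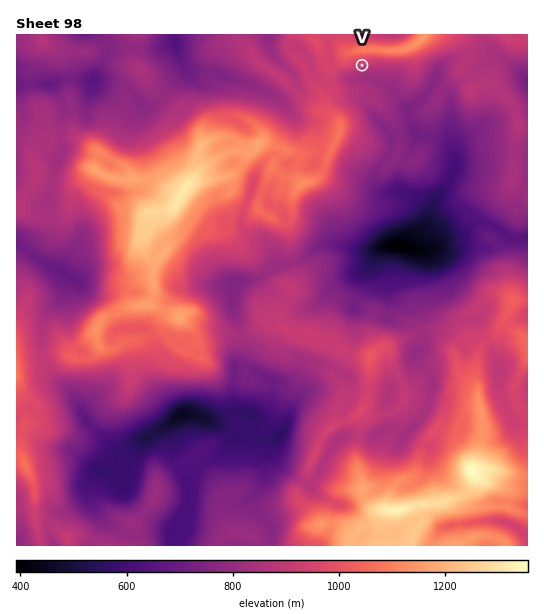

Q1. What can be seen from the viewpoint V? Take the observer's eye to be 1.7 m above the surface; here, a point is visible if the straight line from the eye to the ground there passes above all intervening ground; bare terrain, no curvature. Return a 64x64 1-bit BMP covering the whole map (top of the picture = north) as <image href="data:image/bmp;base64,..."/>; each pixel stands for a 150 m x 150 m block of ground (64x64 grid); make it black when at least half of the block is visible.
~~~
<image width="64" height="64" href="data:image/bmp;base64,Qk0+AgAAAAAAAD4AAAAoAAAAQAAAAEAAAAABAAEAAAAAAAACAAATCwAAEwsAAAIAAAAAAAAA////AAAAAAAAAAAAAAAAAAAAAAAAwAAAAAAAAAjgAAAAAAAAB8AAAAAAAAAGDwAAAAAAAAAP/AAAAAAAAAf/AAAAAAAB/z4AAAAAAAH//gAAAAAAAPP/nwAAAAAA8H//AAAAAABgf/8AAAAAAABn4QAAAAAAACfAAAAAAAAAPsAAAAAAAIAfQAAAAAAAIB9AAAAAAAAAD8AAAAAAAAA9wAAAAAAAAP/AAAAAAAAAZ8AAAAAAAAA3wAAAAAAAAB/AAAAAAAAAG8EAAAAAAHgPwQAAAAAAfw9iAAAAAAA/7/MAAAAAAB//+AAAAAAAB/4YAAAAAAAB/5gAAAAAAAD/zAAAAAAAAP//AAAAAAAAf/8AAAAAAAAP/wAAAAAAAAP/AAAAAAAAAP8AAAAAAAAAfwAAAAAAAABuAAAAAAAAAHgAAAAAAAAAcAAAAAAAAABgAAAAAAAAAIAAAAAAAAAAMAAAAAAAAAD4AAAAAAAAAfwAAAAAAAAB/AAAAgAAAAD8AAABAAAAAP4AAAGAAAFg/gAAAQAgAXD+AAABgcAPsH4AAAHzgB2wfgAAAcMAeCB+AAAAhgDx4IYAAAAAA/BxgAAAAAAD/hmAAAAAAAP/gYAAAAAAAf+BgAAAAAAB/8HwAAAAAAA/wAAAAAAAAD/AAAAAAAAAPwAAAAAAAAAAAAAAAAAAAAAAAA=="/>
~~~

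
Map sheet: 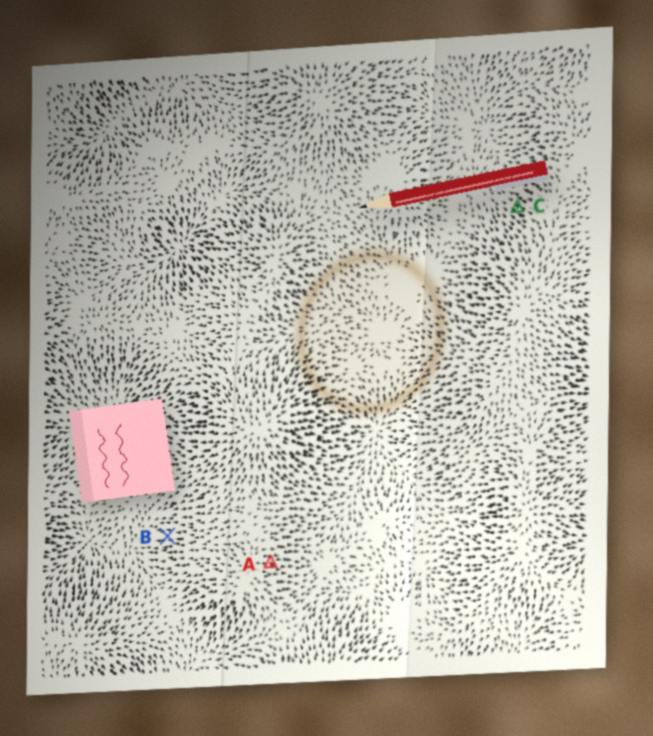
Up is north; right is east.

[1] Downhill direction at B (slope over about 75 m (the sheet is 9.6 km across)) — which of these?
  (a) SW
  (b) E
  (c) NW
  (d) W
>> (d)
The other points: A E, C NW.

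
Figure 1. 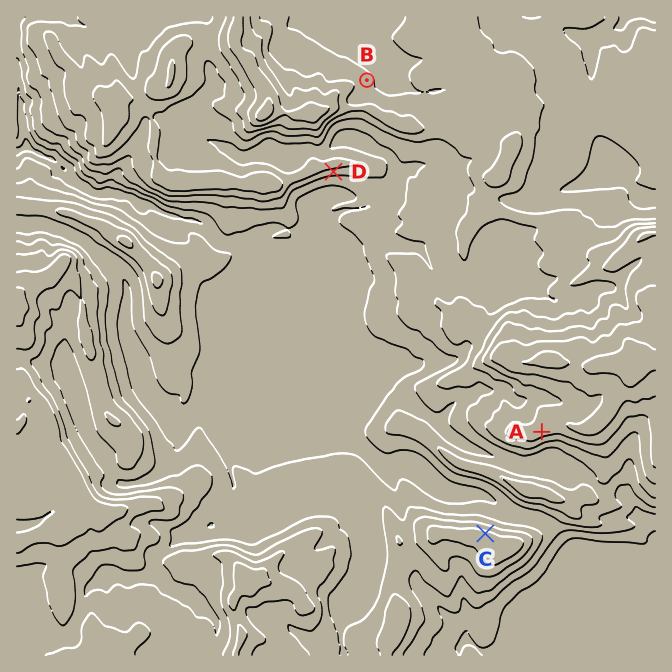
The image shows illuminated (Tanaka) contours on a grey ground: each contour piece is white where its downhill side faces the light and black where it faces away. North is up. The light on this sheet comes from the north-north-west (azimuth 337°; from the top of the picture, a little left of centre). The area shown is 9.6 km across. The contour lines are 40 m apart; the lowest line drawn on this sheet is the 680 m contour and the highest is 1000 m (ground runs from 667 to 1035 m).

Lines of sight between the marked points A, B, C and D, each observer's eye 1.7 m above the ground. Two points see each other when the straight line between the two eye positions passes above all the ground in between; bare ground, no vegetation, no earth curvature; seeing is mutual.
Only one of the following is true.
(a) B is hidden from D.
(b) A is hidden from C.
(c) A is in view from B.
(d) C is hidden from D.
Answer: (a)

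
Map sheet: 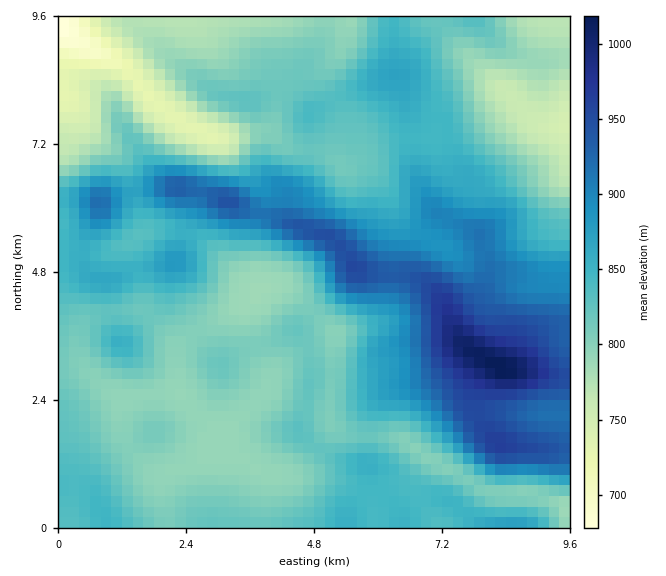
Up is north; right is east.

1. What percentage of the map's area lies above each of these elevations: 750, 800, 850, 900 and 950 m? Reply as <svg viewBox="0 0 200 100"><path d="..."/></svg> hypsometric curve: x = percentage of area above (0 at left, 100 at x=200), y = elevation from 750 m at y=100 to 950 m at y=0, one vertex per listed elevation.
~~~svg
<svg viewBox="0 0 200 100"><path d="M193 100l-41-25-84-25-35-25-23-25"/></svg>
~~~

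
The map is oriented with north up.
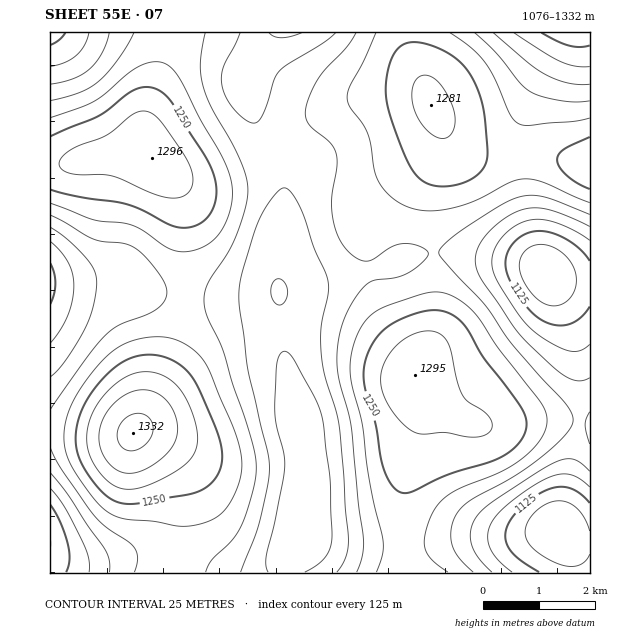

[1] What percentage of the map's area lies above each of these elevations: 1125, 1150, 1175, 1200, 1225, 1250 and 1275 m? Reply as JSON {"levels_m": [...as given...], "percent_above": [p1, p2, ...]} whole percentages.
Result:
{"levels_m": [1125, 1150, 1175, 1200, 1225, 1250, 1275], "percent_above": [95, 88, 75, 57, 38, 22, 9]}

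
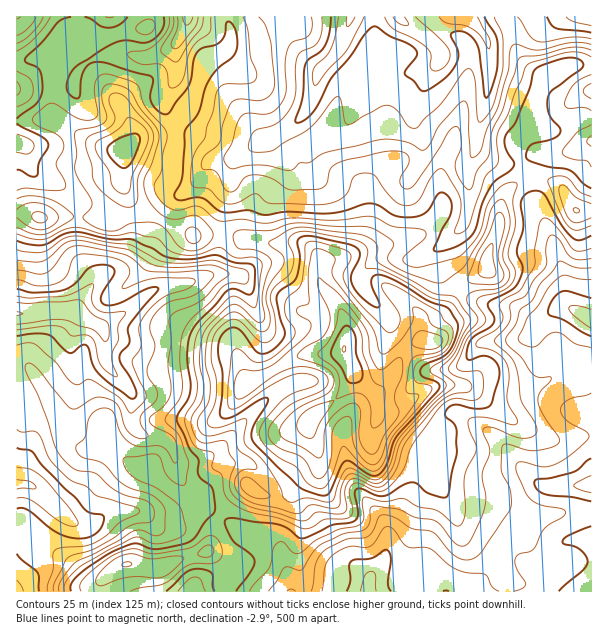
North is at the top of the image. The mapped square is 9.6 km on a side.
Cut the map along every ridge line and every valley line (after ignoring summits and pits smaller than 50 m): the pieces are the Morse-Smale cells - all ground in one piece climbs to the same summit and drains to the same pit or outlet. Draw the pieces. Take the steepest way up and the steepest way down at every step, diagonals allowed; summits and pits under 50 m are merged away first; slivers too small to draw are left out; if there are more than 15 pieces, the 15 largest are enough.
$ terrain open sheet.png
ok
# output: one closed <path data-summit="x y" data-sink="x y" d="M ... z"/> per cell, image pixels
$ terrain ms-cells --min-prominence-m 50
<path data-summit="344 350" data-sink="399 17" d="M504 16l-276 0 2 26-6 10-14 6-6 7-8 25-9 18-11 14 3 4 10 6 36 4 24 8 10-1-25 18-4 27-7 25 0 20 22 7 10 0 18 4 29-2 12 9 5 7-1 15 2 11 18 22 8 18-2 30 11 21 20 21 17-19 10-21 11-12 11-5-2-16 19-9 9-8 8-15 0-3-13-13-6-26 25-27 5-18 0-19-3-17 8-13 1-8 4 5 15 10 24 2 9 16 13-3 2-13 7-8 18-4 25-11 0-75-23 0-23 8-12-2-11-10-6-9z"/><path data-summit="344 350" data-sink="17 314" d="M225 234l-2 0-5 24-6 16-23 9-30 5-13 7-17 15-27 16-31-16-23 0-32 4 0 51 14 3 6 7 14 24 17 38 7 7 12 6 10-2 12-8 21 23 9 5 12 1 17 18 12 7 3-5 0-8 24 27 13 9 10-14 17-16 15 7 18 2 8-3 12-12 13-7 7-7 0-12-9-20-2-12 13-14 12-7 10-10 11-18-10-20 2-30-8-18-18-22-2-11 1-15-5-7-12-9-29 2-18-4-10 0z"/><path data-summit="344 350" data-sink="591 485" d="M591 367l-30 3-16 12-21 6-14 0-18-6-13 0-12 4-27-1-17 6-25 18-14 3-6-2 0 7-5 11 1 9 6 3 45 17 11 11 3 17 17 28 7 23 33 28 10 20 1 8 85-1z"/><path data-summit="344 350" data-sink="368 591" d="M354 373l-11 19-10 10-12 7-13 14 0 8 11 24 0 13-7 8-11 9-6 9 0 9 9 18-8 30 8 31 0 9 202 1 0-8-10-20-33-28-7-23-17-28-3-17-11-11-45-17-6-3-1-9 5-11 0-18z"/><path data-summit="344 350" data-sink="591 318" d="M459 289l-9 17-9 8-19 9 2 16-11 5-11 12-10 21-16 18 2 13 2 2 4 2 14-3 25-18 17-6 27 1 12-4 13 0 18 6 14 0 21-6 16-12 31-4 0-46-2-2-21-11-8 0-19 13-8 0-19-13-29-3-15-6z"/><path data-summit="123 152" data-sink="399 17" d="M87 62l-8 7-5 14-3 3-19 0 0 30 34 23 12 6 24 7 0 33 13 20 30 18 20 7 9 6 28-2 1-21 7-25 4-27 25-18-10 1-24-8-30-3-12-5-7-6-12 10-23 4-10 8 2-13-9-21z"/><path data-summit="126 564" data-sink="17 485" d="M27 484l-11 1 1 107 82 0 3-11 9-10 11-6 9-1 18 4 10 0 20-9 25-6 6-5 2-14 0-16-6-7-24-15-3 0-9 10-8 4-51 2-19 12-8 2-16-8-27-26z"/><path data-summit="344 350" data-sink="17 485" d="M24 366l-8 0 1 118 10 0 8 3 33 31 16 8 8-2 19-12 51-2 8-4 8-8 2-3-13-8-17-18-12-1-9-5-21-23-18 10-9-2-7-4-7-7-9-23-20-34-7-11z"/><path data-summit="123 152" data-sink="17 314" d="M123 186l-2 17-11 17-21-3-11 1 0 34 2 8 12 15 2 7-12 17-6 13 25 14 24-13 21-18 13-7 30-5 23-9 4-5 7-32-1-3-28 2-9-6-20-7-30-18z"/><path data-summit="486 266" data-sink="591 318" d="M525 180l-12 6-11 14-3 25-11 26-1 16-8 9-12 6-7 8 17 11 15 5 23 1 19 13 8 0 10-8 9-5 9-1-5-7-1-26-12-37-20-38z"/><path data-summit="123 152" data-sink="17 17" d="M51 85l-18 0-17 4 0 52 9 5 5 19 5 9 27 12 14 14 3 10-1 7 32 3 12-22 2-43-2-4-11-1-25-11-30-19-4-4z"/><path data-summit="39 218" data-sink="17 314" d="M29 214l-13 1 0 97 19 1 13-3 27 2 19-30-2-7-8-11-6-12 0-34-36 0z"/><path data-summit="344 350" data-sink="188 17" d="M227 16l-77 0-4 12-17 2-46 13-1 8 5 10 12-5 24-2 23 4 13-4 17-11 0 32-12 20 0 12 12 15 11-14 9-18 8-25 6-7 14-6 6-10 0-13z"/><path data-summit="486 266" data-sink="399 17" d="M476 146l-10 22 3 17 0 19-5 18-25 27 7 29 13 11 28-22 1-16 11-26 3-25 11-14 13-7-8-15-24-2-15-10z"/><path data-summit="344 350" data-sink="17 17" d="M149 16l-132 0-1 71 35-2 5-20 15-16 25-11 33-8 17-2 4-7z"/>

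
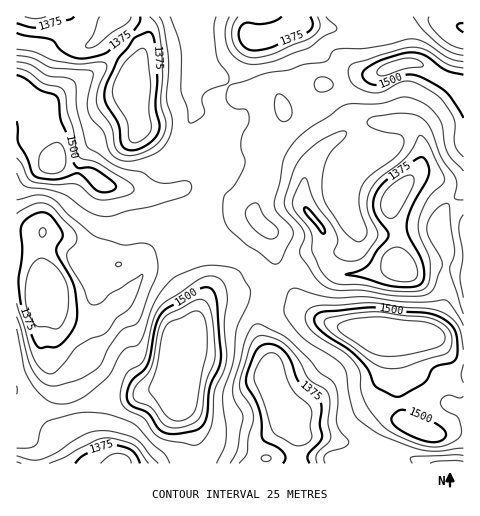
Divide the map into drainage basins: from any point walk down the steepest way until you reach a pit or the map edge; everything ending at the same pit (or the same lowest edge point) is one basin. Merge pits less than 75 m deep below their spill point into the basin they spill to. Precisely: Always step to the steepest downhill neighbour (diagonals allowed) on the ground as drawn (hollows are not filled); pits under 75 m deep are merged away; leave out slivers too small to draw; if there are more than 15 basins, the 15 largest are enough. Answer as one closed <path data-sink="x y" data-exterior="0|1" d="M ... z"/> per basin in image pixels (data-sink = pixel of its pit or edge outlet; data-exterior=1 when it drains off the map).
<path data-sink="400 266" data-exterior="0" d="M414 63l-17 2-19 8-17 3-24 9-14-1-16 20-9 4-14 1-1 11-13 34-8 34-8 21 0 6 18 20 4 31 6 15 31 34 24 11 39 8 55 2 20 17 12 4 1-267-38-23z"/><path data-sink="39 300" data-exterior="0" d="M40 121l-3 8-6 6-15 3 0 261 8 4 28 7 14 0 12-3 28-13 30 1 18-6 19-2 2-2 1-32 16-19 5-18 6-10 11-9 27-5 33-16 2-12-6-32-21-22-13-7-21-17-15-1-17 1-18 5-26 0-30-5-8-3-13-11-22-4-10-7-2-9-10-19z"/><path data-sink="283 414" data-exterior="0" d="M277 267l-3 9-10 6-30 13-16 1-10 5-11 15-5 18-16 19-1 36 16 44-5 30 277 1 1-107-13-4-20-17-55-2-48-11-15-8-29-30z"/><path data-sink="130 84" data-exterior="0" d="M197 16l-180 0-1 75 26 19 0 17 12 25 2 9 5 4 12 5 15 2 13 11 8 3 30 5 26 0 18-5 17-1 15 1 38 28 17-60 13-34-1-15-8-14-5-3-13 0-17 6-17 16-25 2-2-2-4-12 0-11 7-16 5-25z"/><path data-sink="265 36" data-exterior="0" d="M463 16l-264 0 4 25-3 22 7 8 15 7 14 14 5 1 15-5 13 0 5 3 6 7 3 11 10 0 14-5 16-20 19 0 19-8 14-2 31-11 13 1 44 26z"/><path data-sink="120 463" data-exterior="1" d="M174 386l-38 9-30-1-28 13-12 3-14 0-35-10-1 63 170 1 5-22 0-9-12-28z"/>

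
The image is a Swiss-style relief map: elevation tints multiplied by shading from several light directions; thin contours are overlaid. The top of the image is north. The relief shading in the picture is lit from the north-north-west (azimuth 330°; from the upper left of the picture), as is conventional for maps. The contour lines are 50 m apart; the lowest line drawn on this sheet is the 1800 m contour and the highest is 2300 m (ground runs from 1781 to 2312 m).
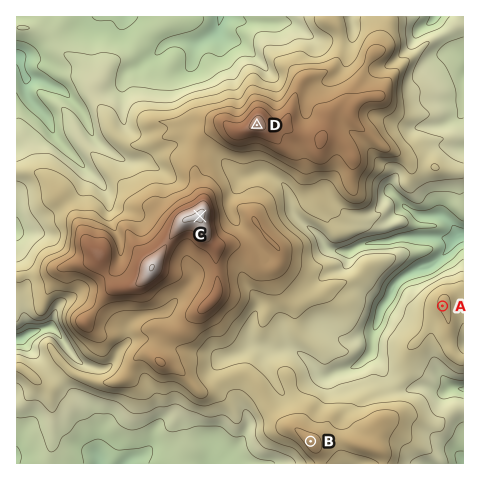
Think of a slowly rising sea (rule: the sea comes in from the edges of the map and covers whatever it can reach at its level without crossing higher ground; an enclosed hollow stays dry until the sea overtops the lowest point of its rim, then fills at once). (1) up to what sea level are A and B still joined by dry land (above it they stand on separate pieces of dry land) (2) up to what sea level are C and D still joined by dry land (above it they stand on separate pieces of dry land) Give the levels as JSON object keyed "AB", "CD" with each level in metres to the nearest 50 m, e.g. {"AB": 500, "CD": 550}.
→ {"AB": 1950, "CD": 2100}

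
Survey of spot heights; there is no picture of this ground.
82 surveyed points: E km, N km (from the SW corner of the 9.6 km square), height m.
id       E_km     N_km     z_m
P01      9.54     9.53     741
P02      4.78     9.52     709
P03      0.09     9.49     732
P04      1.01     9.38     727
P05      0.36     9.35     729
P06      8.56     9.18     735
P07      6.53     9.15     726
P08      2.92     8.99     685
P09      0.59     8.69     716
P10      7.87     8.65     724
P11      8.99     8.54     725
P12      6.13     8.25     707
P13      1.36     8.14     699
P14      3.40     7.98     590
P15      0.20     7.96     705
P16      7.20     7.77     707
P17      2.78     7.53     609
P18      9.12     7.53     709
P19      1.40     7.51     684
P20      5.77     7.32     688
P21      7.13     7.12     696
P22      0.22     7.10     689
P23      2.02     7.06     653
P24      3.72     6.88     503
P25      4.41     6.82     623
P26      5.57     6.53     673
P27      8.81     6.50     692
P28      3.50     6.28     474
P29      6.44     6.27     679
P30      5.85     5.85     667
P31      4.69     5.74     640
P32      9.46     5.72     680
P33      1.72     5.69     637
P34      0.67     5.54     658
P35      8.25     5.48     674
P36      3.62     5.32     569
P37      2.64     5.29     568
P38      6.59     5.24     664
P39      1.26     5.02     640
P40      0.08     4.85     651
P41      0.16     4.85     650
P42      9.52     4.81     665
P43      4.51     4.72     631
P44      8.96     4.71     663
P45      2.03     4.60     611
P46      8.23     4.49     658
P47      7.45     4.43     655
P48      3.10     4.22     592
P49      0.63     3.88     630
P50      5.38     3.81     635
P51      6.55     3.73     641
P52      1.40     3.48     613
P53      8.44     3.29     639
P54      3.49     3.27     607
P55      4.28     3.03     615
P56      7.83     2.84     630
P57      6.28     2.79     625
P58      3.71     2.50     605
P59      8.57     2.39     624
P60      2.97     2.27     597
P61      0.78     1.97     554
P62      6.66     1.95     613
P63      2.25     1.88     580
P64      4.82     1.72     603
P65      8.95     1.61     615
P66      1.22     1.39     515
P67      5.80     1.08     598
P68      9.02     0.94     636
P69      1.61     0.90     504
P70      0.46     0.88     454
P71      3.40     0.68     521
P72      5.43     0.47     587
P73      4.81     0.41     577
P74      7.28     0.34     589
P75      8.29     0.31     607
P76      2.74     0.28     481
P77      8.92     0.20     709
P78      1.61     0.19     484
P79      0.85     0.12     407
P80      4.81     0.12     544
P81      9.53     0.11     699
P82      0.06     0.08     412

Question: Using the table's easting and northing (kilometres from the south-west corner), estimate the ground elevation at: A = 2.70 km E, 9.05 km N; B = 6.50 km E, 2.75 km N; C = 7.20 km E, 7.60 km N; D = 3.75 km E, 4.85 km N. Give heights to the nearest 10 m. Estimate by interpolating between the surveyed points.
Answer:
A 690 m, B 630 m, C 700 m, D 600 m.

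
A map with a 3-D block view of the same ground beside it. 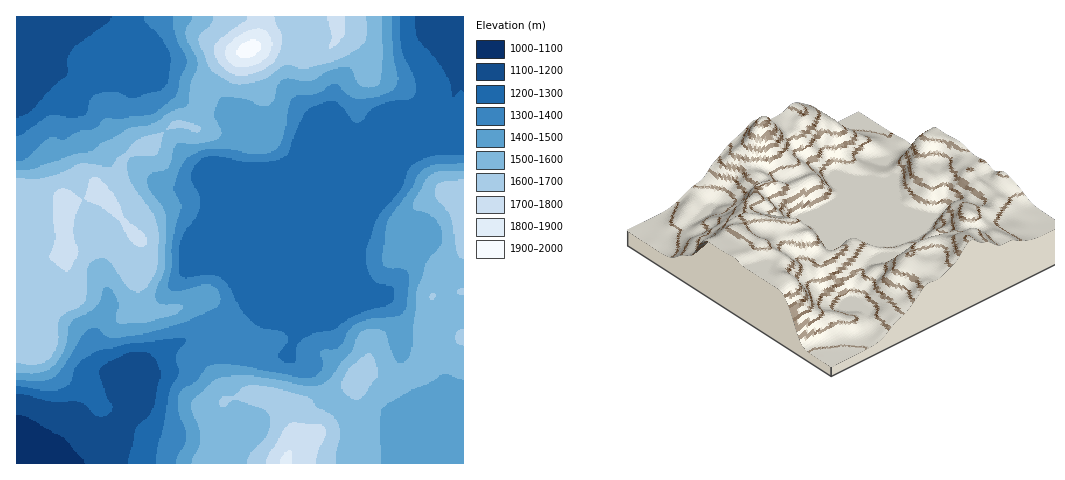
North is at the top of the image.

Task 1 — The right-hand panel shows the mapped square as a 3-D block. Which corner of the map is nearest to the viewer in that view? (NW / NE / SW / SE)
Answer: SW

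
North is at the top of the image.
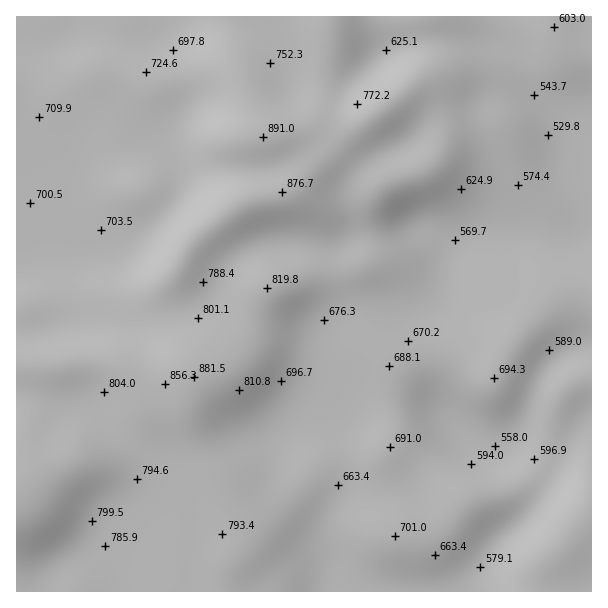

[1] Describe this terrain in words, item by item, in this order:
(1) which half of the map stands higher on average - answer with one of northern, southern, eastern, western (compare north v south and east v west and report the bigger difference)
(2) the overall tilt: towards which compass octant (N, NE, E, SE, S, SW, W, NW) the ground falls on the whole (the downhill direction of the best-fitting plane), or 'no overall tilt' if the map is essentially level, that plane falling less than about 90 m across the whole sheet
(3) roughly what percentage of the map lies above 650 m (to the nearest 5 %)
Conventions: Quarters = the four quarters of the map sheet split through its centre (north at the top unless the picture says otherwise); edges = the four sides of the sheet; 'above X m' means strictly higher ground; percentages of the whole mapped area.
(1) On average the western half of the map is the higher ground.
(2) On the whole the ground falls towards the east.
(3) Roughly 75 % of the ground is higher than 650 m.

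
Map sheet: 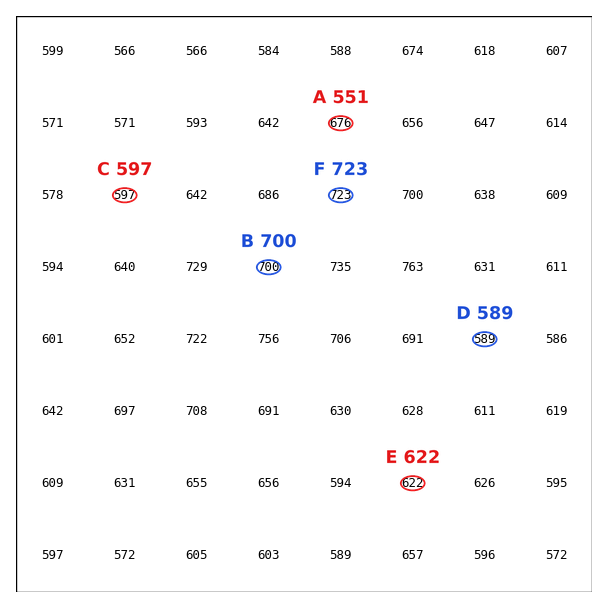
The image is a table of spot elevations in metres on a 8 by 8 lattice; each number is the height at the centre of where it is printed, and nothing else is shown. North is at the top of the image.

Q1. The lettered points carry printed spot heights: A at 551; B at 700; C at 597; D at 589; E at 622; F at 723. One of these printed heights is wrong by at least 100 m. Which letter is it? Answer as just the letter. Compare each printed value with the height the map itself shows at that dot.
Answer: A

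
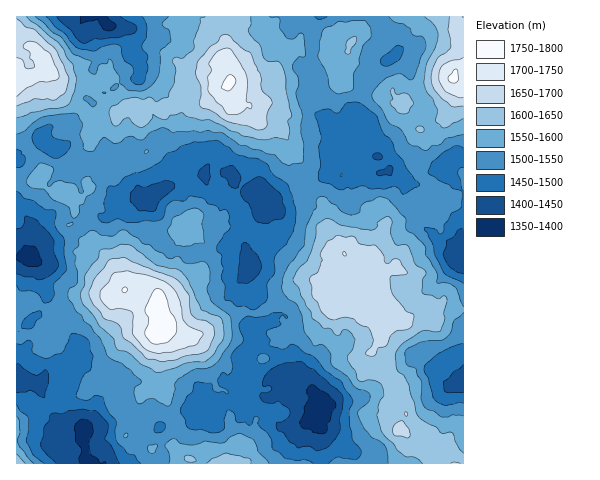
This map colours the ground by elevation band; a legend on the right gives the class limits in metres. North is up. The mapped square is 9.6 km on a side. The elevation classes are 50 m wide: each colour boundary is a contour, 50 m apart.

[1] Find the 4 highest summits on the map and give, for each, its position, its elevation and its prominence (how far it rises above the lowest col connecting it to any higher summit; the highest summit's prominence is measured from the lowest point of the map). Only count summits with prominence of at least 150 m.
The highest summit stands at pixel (164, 328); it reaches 1797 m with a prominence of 436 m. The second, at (228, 85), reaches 1761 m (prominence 227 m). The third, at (453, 78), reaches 1760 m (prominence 228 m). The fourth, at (344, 253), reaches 1702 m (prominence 178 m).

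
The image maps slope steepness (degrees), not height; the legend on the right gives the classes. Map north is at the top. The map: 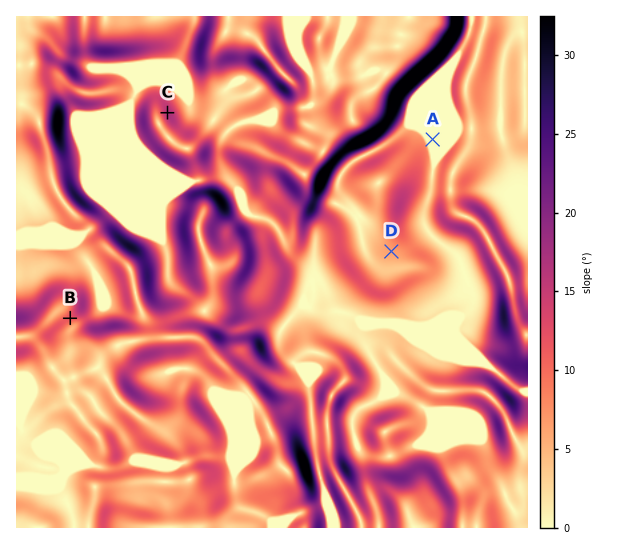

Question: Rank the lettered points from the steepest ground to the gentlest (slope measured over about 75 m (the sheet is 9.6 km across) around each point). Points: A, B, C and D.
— C B D A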